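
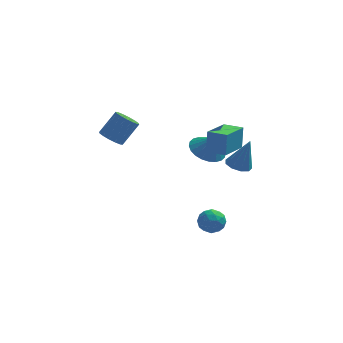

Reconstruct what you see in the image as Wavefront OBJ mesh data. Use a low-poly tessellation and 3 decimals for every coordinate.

v 2.075 -1.261 -3.267
v 2.49 -1.532 -3.907
v 1.49 -2.428 -3.153
v 1.905 -2.699 -3.793
v 2.29 -2.542 -3.098
v 2.651 -1.821 -3.168
v 1.329 -2.139 -3.892
v 1.69 -1.418 -3.962
v 2.029 -2.074 -4.293
v 2.623 -2.324 -3.803
v 1.357 -1.636 -3.257
v 1.951 -1.886 -2.767
v 2.334 -1.294 -3.597
v 1.646 -2.666 -3.463
v 1.872 -2.574 -3.054
v 2.116 -2.733 -3.431
v 2.428 -1.464 -3.163
v 2.672 -1.623 -3.539
v 2.555 -2.217 -3.063
v 1.308 -2.337 -3.521
v 1.552 -2.496 -3.897
v 1.864 -1.227 -3.629
v 2.108 -1.386 -4.006
v 1.425 -1.743 -3.997
v 2.307 -1.772 -4.2
v 1.963 -2.458 -4.133
v 1.624 -2.129 -4.191
v 1.837 -1.705 -4.233
v 2.656 -1.919 -3.912
v 2.312 -2.605 -3.845
v 2.538 -2.513 -3.436
v 2.75 -2.089 -3.478
v 2.385 -2.238 -4.139
v 1.668 -1.355 -3.215
v 1.324 -2.041 -3.148
v 1.23 -1.871 -3.582
v 1.442 -1.447 -3.624
v 2.017 -1.502 -2.927
v 1.673 -2.188 -2.86
v 2.143 -2.255 -2.827
v 2.356 -1.831 -2.869
v 1.595 -1.722 -2.921
v 3.474 1.49 -1.474
v 4.048 1.956 -1.691
v 4.086 1.59 0.354
v 3.623 2.24 -1.565
v 3.129 2.173 -1.396
v 2.796 1.787 -1.263
v 2.781 1.262 -1.23
v 3.09 0.843 -1.31
v 3.579 0.727 -1.467
v 4.019 0.968 -1.628
v 4.204 1.453 -1.716
v 1.631 -3.818 3.104
v 1.694 -3.484 4.369
v 2.495 -2.247 2.646
v 2.558 -1.913 3.911
v 2.602 -4.327 3.189
v 2.665 -3.993 4.454
v 3.466 -2.756 2.731
v 3.529 -2.422 3.996
v 1.778 0.554 0.376
v 2.653 1.096 0.123
v 2.282 0.286 1.544
v 2.42 1.393 0.292
v 2.089 1.563 0.473
v 1.711 1.578 0.64
v 1.343 1.438 0.766
v 1.041 1.163 0.833
v 0.852 0.796 0.831
v 0.803 0.391 0.759
v 0.903 0.011 0.629
v 1.136 -0.286 0.46
v 1.467 -0.455 0.279
v 1.845 -0.471 0.112
v 2.213 -0.33 -0.014
v 2.515 -0.055 -0.082
v 2.705 0.312 -0.079
v 2.753 0.717 -0.007
v -3.327 0.965 0.977
v -2.828 0.415 0.876
v -1.953 0.985 2.102
v -2.453 1.535 2.203
v -2.703 0.706 0.652
v -1.828 1.277 1.877
v -2.746 1.067 0.515
v -1.871 1.637 1.74
v -2.945 1.4 0.501
v -2.07 1.97 1.727
v -3.246 1.617 0.616
v -2.371 2.187 1.841
v -3.569 1.659 0.827
v -2.694 2.229 2.052
v -3.827 1.515 1.078
v -2.952 2.085 2.304
v -3.952 1.223 1.303
v -3.077 1.794 2.528
v -3.909 0.863 1.44
v -3.034 1.433 2.665
v -3.71 0.53 1.453
v -2.835 1.1 2.679
v -3.409 0.313 1.339
v -2.534 0.883 2.564
v -3.086 0.271 1.128
v -2.211 0.841 2.353
f 1 38 17
f 38 12 41
f 17 41 6
f 38 41 17
f 1 17 13
f 17 6 18
f 13 18 2
f 17 18 13
f 1 13 22
f 13 2 23
f 22 23 8
f 13 23 22
f 1 22 34
f 22 8 37
f 34 37 11
f 22 37 34
f 1 34 38
f 34 11 42
f 38 42 12
f 34 42 38
f 2 18 29
f 18 6 32
f 29 32 10
f 18 32 29
f 6 41 19
f 41 12 40
f 19 40 5
f 41 40 19
f 12 42 39
f 42 11 35
f 39 35 3
f 42 35 39
f 11 37 36
f 37 8 24
f 36 24 7
f 37 24 36
f 8 23 28
f 23 2 25
f 28 25 9
f 23 25 28
f 4 30 16
f 30 10 31
f 16 31 5
f 30 31 16
f 4 16 14
f 16 5 15
f 14 15 3
f 16 15 14
f 4 14 21
f 14 3 20
f 21 20 7
f 14 20 21
f 4 21 26
f 21 7 27
f 26 27 9
f 21 27 26
f 4 26 30
f 26 9 33
f 30 33 10
f 26 33 30
f 5 31 19
f 31 10 32
f 19 32 6
f 31 32 19
f 3 15 39
f 15 5 40
f 39 40 12
f 15 40 39
f 7 20 36
f 20 3 35
f 36 35 11
f 20 35 36
f 9 27 28
f 27 7 24
f 28 24 8
f 27 24 28
f 10 33 29
f 33 9 25
f 29 25 2
f 33 25 29
f 44 43 46
f 44 46 45
f 46 43 47
f 46 47 45
f 47 43 48
f 47 48 45
f 48 43 49
f 48 49 45
f 49 43 50
f 49 50 45
f 50 43 51
f 50 51 45
f 51 43 52
f 51 52 45
f 52 43 53
f 52 53 45
f 53 43 44
f 53 44 45
f 55 57 54
f 58 55 54
f 54 57 56
f 56 58 54
f 55 61 57
f 59 55 58
f 59 61 55
f 57 61 56
f 60 58 56
f 56 61 60
f 60 59 58
f 61 59 60
f 63 62 65
f 63 65 64
f 65 62 66
f 65 66 64
f 66 62 67
f 66 67 64
f 67 62 68
f 67 68 64
f 68 62 69
f 68 69 64
f 69 62 70
f 69 70 64
f 70 62 71
f 70 71 64
f 71 62 72
f 71 72 64
f 72 62 73
f 72 73 64
f 73 62 74
f 73 74 64
f 74 62 75
f 74 75 64
f 75 62 76
f 75 76 64
f 76 62 77
f 76 77 64
f 77 62 78
f 77 78 64
f 78 62 79
f 78 79 64
f 79 62 63
f 79 63 64
f 81 80 84
f 81 84 82
f 82 84 85
f 82 85 83
f 84 80 86
f 84 86 85
f 85 86 87
f 85 87 83
f 86 80 88
f 86 88 87
f 87 88 89
f 87 89 83
f 88 80 90
f 88 90 89
f 89 90 91
f 89 91 83
f 90 80 92
f 90 92 91
f 91 92 93
f 91 93 83
f 92 80 94
f 92 94 93
f 93 94 95
f 93 95 83
f 94 80 96
f 94 96 95
f 95 96 97
f 95 97 83
f 96 80 98
f 96 98 97
f 97 98 99
f 97 99 83
f 98 80 100
f 98 100 99
f 99 100 101
f 99 101 83
f 100 80 102
f 100 102 101
f 101 102 103
f 101 103 83
f 102 80 104
f 102 104 103
f 103 104 105
f 103 105 83
f 104 80 81
f 104 81 105
f 105 81 82
f 105 82 83



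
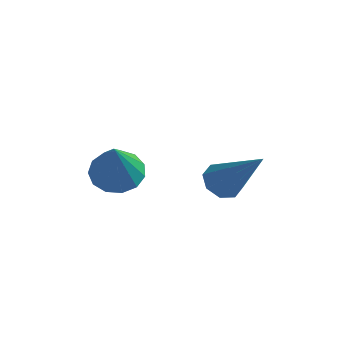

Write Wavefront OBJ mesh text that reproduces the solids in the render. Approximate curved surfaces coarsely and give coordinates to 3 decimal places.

v 0.984 -2.835 -1.436
v 1.658 -2.817 -1.765
v 1.776 -3.785 0.136
v 1.628 -2.463 -1.535
v 1.394 -2.227 -1.275
v 1.029 -2.184 -1.065
v 0.651 -2.348 -0.973
v 0.378 -2.666 -1.028
v 0.297 -3.037 -1.212
v 0.435 -3.345 -1.468
v 0.747 -3.49 -1.713
v 1.134 -3.427 -1.87
v 1.474 -3.176 -1.889
v 3.173 -1.183 -1.678
v 3.607 -1.205 -2.107
v 4.587 -1.317 -0.242
v 3.511 -0.769 -1.972
v 3.218 -0.575 -1.665
v 2.898 -0.737 -1.366
v 2.74 -1.16 -1.25
v 2.835 -1.597 -1.385
v 3.129 -1.791 -1.691
v 3.448 -1.629 -1.991
f 2 1 4
f 2 4 3
f 4 1 5
f 4 5 3
f 5 1 6
f 5 6 3
f 6 1 7
f 6 7 3
f 7 1 8
f 7 8 3
f 8 1 9
f 8 9 3
f 9 1 10
f 9 10 3
f 10 1 11
f 10 11 3
f 11 1 12
f 11 12 3
f 12 1 13
f 12 13 3
f 13 1 2
f 13 2 3
f 15 14 17
f 15 17 16
f 17 14 18
f 17 18 16
f 18 14 19
f 18 19 16
f 19 14 20
f 19 20 16
f 20 14 21
f 20 21 16
f 21 14 22
f 21 22 16
f 22 14 23
f 22 23 16
f 23 14 15
f 23 15 16



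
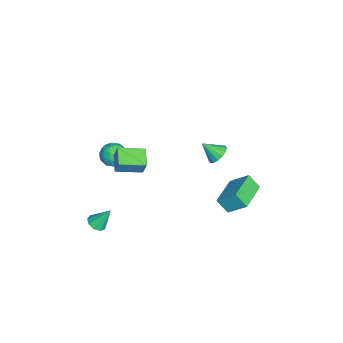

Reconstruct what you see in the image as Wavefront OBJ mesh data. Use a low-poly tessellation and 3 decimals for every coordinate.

v 3.008 -4.165 -2.958
v 3.42 -4.559 -2.667
v 2.932 -3.335 -1.722
v 3.638 -4.238 -2.87
v 3.561 -3.882 -3.113
v 3.225 -3.659 -3.284
v 2.788 -3.673 -3.302
v 2.454 -3.917 -3.159
v 2.379 -4.277 -2.921
v 2.599 -4.585 -2.701
v 3.01 -4.696 -2.6
v -2.782 2.432 -1.637
v -2.26 2.025 -2.009
v -2.898 1.468 -0.743
v -2.056 2.24 -1.75
v -2.046 2.506 -1.461
v -2.234 2.753 -1.219
v -2.568 2.914 -1.089
v -2.96 2.946 -1.105
v -3.304 2.84 -1.264
v -3.508 2.625 -1.523
v -3.518 2.359 -1.812
v -3.33 2.112 -2.054
v -2.995 1.951 -2.185
v -2.604 1.919 -2.168
v 0.935 -2.825 1.283
v 1.764 -2.89 1.509
v 0.596 -3.77 2.251
v 1.425 -3.835 2.477
v 0.989 -3.112 2.647
v 1.198 -2.528 2.048
v 1.162 -4.132 1.712
v 1.371 -3.548 1.113
v 1.905 -3.698 1.774
v 1.797 -3.068 2.352
v 0.563 -3.592 1.408
v 0.455 -2.962 1.986
v 1.379 -2.774 1.311
v 0.981 -3.886 2.449
v 0.724 -3.46 2.549
v 1.212 -3.499 2.682
v 1.046 -2.561 1.628
v 1.534 -2.6 1.761
v 1.078 -2.73 2.43
v 0.826 -4.06 1.999
v 1.314 -4.099 2.132
v 1.148 -3.161 1.078
v 1.636 -3.2 1.211
v 1.282 -3.93 1.33
v 1.949 -3.288 1.599
v 1.75 -3.844 2.169
v 1.596 -4.018 1.719
v 1.719 -3.675 1.367
v 1.886 -2.917 1.939
v 1.687 -3.473 2.508
v 1.43 -3.048 2.608
v 1.553 -2.704 2.256
v 1.969 -3.392 2.095
v 0.673 -3.187 1.252
v 0.474 -3.743 1.821
v 0.807 -3.956 1.504
v 0.93 -3.612 1.152
v 0.61 -2.816 1.591
v 0.411 -3.372 2.161
v 0.641 -2.985 2.393
v 0.764 -2.642 2.041
v 0.391 -3.268 1.665
v -1.451 3.933 -4.002
v -1.727 3.243 -3.164
v -1.145 5.055 -2.977
v -1.421 4.365 -2.139
v 0.561 3.275 -3.881
v 0.285 2.585 -3.043
v 0.867 4.397 -2.856
v 0.591 3.707 -2.018
v 2.011 -3.184 2.712
v 2.296 -2.921 3.698
v 1.659 -1.644 2.402
v 1.945 -1.38 3.388
v 3.155 -3 2.332
v 3.441 -2.736 3.318
v 2.804 -1.459 2.022
v 3.089 -1.196 3.008
f 2 1 4
f 2 4 3
f 4 1 5
f 4 5 3
f 5 1 6
f 5 6 3
f 6 1 7
f 6 7 3
f 7 1 8
f 7 8 3
f 8 1 9
f 8 9 3
f 9 1 10
f 9 10 3
f 10 1 11
f 10 11 3
f 11 1 2
f 11 2 3
f 13 12 15
f 13 15 14
f 15 12 16
f 15 16 14
f 16 12 17
f 16 17 14
f 17 12 18
f 17 18 14
f 18 12 19
f 18 19 14
f 19 12 20
f 19 20 14
f 20 12 21
f 20 21 14
f 21 12 22
f 21 22 14
f 22 12 23
f 22 23 14
f 23 12 24
f 23 24 14
f 24 12 25
f 24 25 14
f 25 12 13
f 25 13 14
f 26 63 42
f 63 37 66
f 42 66 31
f 63 66 42
f 26 42 38
f 42 31 43
f 38 43 27
f 42 43 38
f 26 38 47
f 38 27 48
f 47 48 33
f 38 48 47
f 26 47 59
f 47 33 62
f 59 62 36
f 47 62 59
f 26 59 63
f 59 36 67
f 63 67 37
f 59 67 63
f 27 43 54
f 43 31 57
f 54 57 35
f 43 57 54
f 31 66 44
f 66 37 65
f 44 65 30
f 66 65 44
f 37 67 64
f 67 36 60
f 64 60 28
f 67 60 64
f 36 62 61
f 62 33 49
f 61 49 32
f 62 49 61
f 33 48 53
f 48 27 50
f 53 50 34
f 48 50 53
f 29 55 41
f 55 35 56
f 41 56 30
f 55 56 41
f 29 41 39
f 41 30 40
f 39 40 28
f 41 40 39
f 29 39 46
f 39 28 45
f 46 45 32
f 39 45 46
f 29 46 51
f 46 32 52
f 51 52 34
f 46 52 51
f 29 51 55
f 51 34 58
f 55 58 35
f 51 58 55
f 30 56 44
f 56 35 57
f 44 57 31
f 56 57 44
f 28 40 64
f 40 30 65
f 64 65 37
f 40 65 64
f 32 45 61
f 45 28 60
f 61 60 36
f 45 60 61
f 34 52 53
f 52 32 49
f 53 49 33
f 52 49 53
f 35 58 54
f 58 34 50
f 54 50 27
f 58 50 54
f 69 71 68
f 72 69 68
f 68 71 70
f 70 72 68
f 69 75 71
f 73 69 72
f 73 75 69
f 71 75 70
f 74 72 70
f 70 75 74
f 74 73 72
f 75 73 74
f 77 79 76
f 80 77 76
f 76 79 78
f 78 80 76
f 77 83 79
f 81 77 80
f 81 83 77
f 79 83 78
f 82 80 78
f 78 83 82
f 82 81 80
f 83 81 82



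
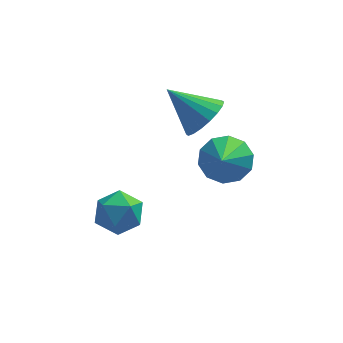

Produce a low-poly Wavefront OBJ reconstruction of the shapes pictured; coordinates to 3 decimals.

v -1.793 -1.213 0.942
v -1.238 -0.7 1.562
v -1.542 -2.52 1.798
v -0.987 -2.007 2.418
v -1.951 -1.851 2.381
v -2.107 -1.043 1.852
v -0.673 -2.177 1.508
v -0.829 -1.369 0.979
v -0.546 -1.296 1.912
v -1.336 -1.094 2.452
v -1.444 -2.126 0.908
v -2.234 -1.924 1.448
v 2.641 2.182 0.871
v 3.666 2.197 1.096
v 2.359 0.678 2.249
v 3.368 2.615 1.492
v 2.792 2.869 1.651
v 2.158 2.86 1.512
v 1.709 2.592 1.128
v 1.615 2.168 0.646
v 1.913 1.749 0.25
v 2.489 1.496 0.091
v 3.123 1.505 0.23
v 3.573 1.772 0.614
v 1.884 2.518 3.07
v 2.588 2.801 3.737
v 0.516 3.142 4.25
v 2.536 3.169 3.484
v 2.356 3.408 3.148
v 2.082 3.47 2.797
v 1.769 3.345 2.501
v 1.478 3.055 2.317
v 1.268 2.659 2.282
v 1.18 2.236 2.404
v 1.231 1.868 2.657
v 1.411 1.629 2.993
v 1.685 1.566 3.343
v 1.998 1.692 3.64
v 2.289 1.982 3.824
v 2.499 2.378 3.859
f 1 12 6
f 1 6 2
f 1 2 8
f 1 8 11
f 1 11 12
f 2 6 10
f 6 12 5
f 12 11 3
f 11 8 7
f 8 2 9
f 4 10 5
f 4 5 3
f 4 3 7
f 4 7 9
f 4 9 10
f 5 10 6
f 3 5 12
f 7 3 11
f 9 7 8
f 10 9 2
f 14 13 16
f 14 16 15
f 16 13 17
f 16 17 15
f 17 13 18
f 17 18 15
f 18 13 19
f 18 19 15
f 19 13 20
f 19 20 15
f 20 13 21
f 20 21 15
f 21 13 22
f 21 22 15
f 22 13 23
f 22 23 15
f 23 13 24
f 23 24 15
f 24 13 14
f 24 14 15
f 26 25 28
f 26 28 27
f 28 25 29
f 28 29 27
f 29 25 30
f 29 30 27
f 30 25 31
f 30 31 27
f 31 25 32
f 31 32 27
f 32 25 33
f 32 33 27
f 33 25 34
f 33 34 27
f 34 25 35
f 34 35 27
f 35 25 36
f 35 36 27
f 36 25 37
f 36 37 27
f 37 25 38
f 37 38 27
f 38 25 39
f 38 39 27
f 39 25 40
f 39 40 27
f 40 25 26
f 40 26 27



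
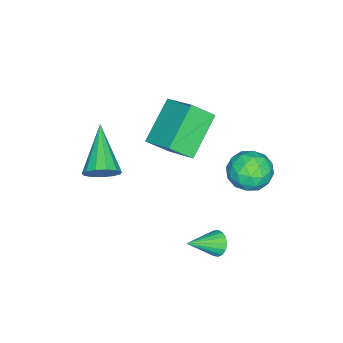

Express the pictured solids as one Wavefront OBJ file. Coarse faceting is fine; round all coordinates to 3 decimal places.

v -2.041 3.457 -1.589
v -1.538 3.513 -2.401
v -1.542 2.007 -1.379
v -1.039 2.063 -2.191
v -0.777 2.578 -1.429
v -1.085 3.475 -1.559
v -1.995 2.045 -2.221
v -2.303 2.942 -2.351
v -1.509 2.64 -2.792
v -0.756 2.97 -2.302
v -2.324 2.55 -1.478
v -1.571 2.88 -0.988
v -1.833 3.613 -2.013
v -1.247 1.907 -1.767
v -1.093 2.211 -1.319
v -0.797 2.243 -1.796
v -1.567 3.59 -1.518
v -1.271 3.623 -1.996
v -0.824 3.074 -1.424
v -1.809 1.897 -1.784
v -1.513 1.93 -2.262
v -2.283 3.277 -1.984
v -1.987 3.309 -2.461
v -2.256 2.446 -2.356
v -1.521 3.132 -2.72
v -1.227 2.28 -2.597
v -1.789 2.269 -2.615
v -1.971 2.796 -2.691
v -1.078 3.326 -2.432
v -0.785 2.473 -2.309
v -0.631 2.777 -1.861
v -0.812 3.304 -1.937
v -1.061 2.813 -2.662
v -2.295 3.047 -1.471
v -2.002 2.194 -1.348
v -2.268 2.216 -1.843
v -2.449 2.743 -1.919
v -1.853 3.24 -1.183
v -1.559 2.388 -1.06
v -1.109 2.724 -1.089
v -1.291 3.251 -1.165
v -2.019 2.707 -1.118
v 1.903 -1.703 -0.723
v 2.136 -1.371 -0.104
v 0.237 -2.597 0.383
v 1.872 -1.106 -0.287
v 1.618 -1.03 -0.609
v 1.454 -1.168 -0.967
v 1.433 -1.476 -1.247
v 1.561 -1.856 -1.361
v 1.798 -2.188 -1.272
v 2.068 -2.365 -1.009
v 2.286 -2.333 -0.655
v 2.382 -2.101 -0.322
v 2.326 -1.742 -0.117
v 2.159 3.06 -2.641
v 2.553 3.281 -2.973
v 3.161 2.3 -1.959
v 2.541 3.45 -2.766
v 2.441 3.531 -2.53
v 2.277 3.503 -2.32
v 2.086 3.374 -2.184
v 1.912 3.173 -2.152
v 1.794 2.946 -2.232
v 1.76 2.745 -2.406
v 1.818 2.616 -2.634
v 1.954 2.589 -2.863
v 2.136 2.67 -3.042
v 2.325 2.84 -3.129
v 2.475 3.06 -3.104
v -2.738 -0.233 -0.383
v -2.048 1.086 0.417
v -1.065 -0.374 -1.594
v -0.375 0.945 -0.793
v -2.225 -0.985 0.413
v -1.535 0.334 1.214
v -0.552 -1.126 -0.797
v 0.138 0.193 0.003
f 1 38 17
f 38 12 41
f 17 41 6
f 38 41 17
f 1 17 13
f 17 6 18
f 13 18 2
f 17 18 13
f 1 13 22
f 13 2 23
f 22 23 8
f 13 23 22
f 1 22 34
f 22 8 37
f 34 37 11
f 22 37 34
f 1 34 38
f 34 11 42
f 38 42 12
f 34 42 38
f 2 18 29
f 18 6 32
f 29 32 10
f 18 32 29
f 6 41 19
f 41 12 40
f 19 40 5
f 41 40 19
f 12 42 39
f 42 11 35
f 39 35 3
f 42 35 39
f 11 37 36
f 37 8 24
f 36 24 7
f 37 24 36
f 8 23 28
f 23 2 25
f 28 25 9
f 23 25 28
f 4 30 16
f 30 10 31
f 16 31 5
f 30 31 16
f 4 16 14
f 16 5 15
f 14 15 3
f 16 15 14
f 4 14 21
f 14 3 20
f 21 20 7
f 14 20 21
f 4 21 26
f 21 7 27
f 26 27 9
f 21 27 26
f 4 26 30
f 26 9 33
f 30 33 10
f 26 33 30
f 5 31 19
f 31 10 32
f 19 32 6
f 31 32 19
f 3 15 39
f 15 5 40
f 39 40 12
f 15 40 39
f 7 20 36
f 20 3 35
f 36 35 11
f 20 35 36
f 9 27 28
f 27 7 24
f 28 24 8
f 27 24 28
f 10 33 29
f 33 9 25
f 29 25 2
f 33 25 29
f 44 43 46
f 44 46 45
f 46 43 47
f 46 47 45
f 47 43 48
f 47 48 45
f 48 43 49
f 48 49 45
f 49 43 50
f 49 50 45
f 50 43 51
f 50 51 45
f 51 43 52
f 51 52 45
f 52 43 53
f 52 53 45
f 53 43 54
f 53 54 45
f 54 43 55
f 54 55 45
f 55 43 44
f 55 44 45
f 57 56 59
f 57 59 58
f 59 56 60
f 59 60 58
f 60 56 61
f 60 61 58
f 61 56 62
f 61 62 58
f 62 56 63
f 62 63 58
f 63 56 64
f 63 64 58
f 64 56 65
f 64 65 58
f 65 56 66
f 65 66 58
f 66 56 67
f 66 67 58
f 67 56 68
f 67 68 58
f 68 56 69
f 68 69 58
f 69 56 70
f 69 70 58
f 70 56 57
f 70 57 58
f 72 74 71
f 75 72 71
f 71 74 73
f 73 75 71
f 72 78 74
f 76 72 75
f 76 78 72
f 74 78 73
f 77 75 73
f 73 78 77
f 77 76 75
f 78 76 77



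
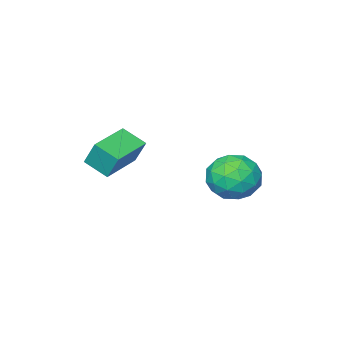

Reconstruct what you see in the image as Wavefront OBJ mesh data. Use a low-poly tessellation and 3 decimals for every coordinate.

v -0.856 4.195 0.577
v -0.179 3.366 0.923
v -2.301 3.114 0.817
v -1.624 2.285 1.163
v -1.764 3.2 1.802
v -0.871 3.868 1.654
v -1.609 2.612 0.086
v -0.716 3.28 -0.062
v -0.644 2.387 0.619
v -0.74 2.751 1.68
v -1.74 3.729 0.06
v -1.836 4.093 1.121
v -0.39 3.875 0.729
v -2.09 2.605 1.011
v -2.172 3.143 1.387
v -1.774 2.655 1.59
v -0.797 4.17 1.159
v -0.399 3.683 1.362
v -1.331 3.586 1.879
v -2.081 2.797 0.378
v -1.683 2.31 0.581
v -0.706 3.825 0.15
v -0.308 3.337 0.353
v -1.149 2.894 -0.139
v -0.266 2.813 0.754
v -1.116 2.178 0.895
v -1.107 2.37 0.262
v -0.582 2.762 0.175
v -0.322 3.026 1.377
v -1.172 2.391 1.518
v -1.254 2.929 1.894
v -0.729 3.322 1.807
v -0.596 2.451 1.198
v -1.308 4.089 0.222
v -2.158 3.454 0.363
v -1.751 3.158 -0.067
v -1.226 3.551 -0.154
v -1.364 4.302 0.845
v -2.214 3.667 0.986
v -1.898 3.718 1.565
v -1.373 4.11 1.478
v -1.884 4.029 0.542
v 2.106 0.339 2.438
v 2.016 0.873 3.486
v 1.777 1.272 1.935
v 1.687 1.806 2.983
v 3.753 0.854 2.317
v 3.663 1.388 3.365
v 3.424 1.787 1.814
v 3.334 2.321 2.862
f 1 38 17
f 38 12 41
f 17 41 6
f 38 41 17
f 1 17 13
f 17 6 18
f 13 18 2
f 17 18 13
f 1 13 22
f 13 2 23
f 22 23 8
f 13 23 22
f 1 22 34
f 22 8 37
f 34 37 11
f 22 37 34
f 1 34 38
f 34 11 42
f 38 42 12
f 34 42 38
f 2 18 29
f 18 6 32
f 29 32 10
f 18 32 29
f 6 41 19
f 41 12 40
f 19 40 5
f 41 40 19
f 12 42 39
f 42 11 35
f 39 35 3
f 42 35 39
f 11 37 36
f 37 8 24
f 36 24 7
f 37 24 36
f 8 23 28
f 23 2 25
f 28 25 9
f 23 25 28
f 4 30 16
f 30 10 31
f 16 31 5
f 30 31 16
f 4 16 14
f 16 5 15
f 14 15 3
f 16 15 14
f 4 14 21
f 14 3 20
f 21 20 7
f 14 20 21
f 4 21 26
f 21 7 27
f 26 27 9
f 21 27 26
f 4 26 30
f 26 9 33
f 30 33 10
f 26 33 30
f 5 31 19
f 31 10 32
f 19 32 6
f 31 32 19
f 3 15 39
f 15 5 40
f 39 40 12
f 15 40 39
f 7 20 36
f 20 3 35
f 36 35 11
f 20 35 36
f 9 27 28
f 27 7 24
f 28 24 8
f 27 24 28
f 10 33 29
f 33 9 25
f 29 25 2
f 33 25 29
f 44 46 43
f 47 44 43
f 43 46 45
f 45 47 43
f 44 50 46
f 48 44 47
f 48 50 44
f 46 50 45
f 49 47 45
f 45 50 49
f 49 48 47
f 50 48 49



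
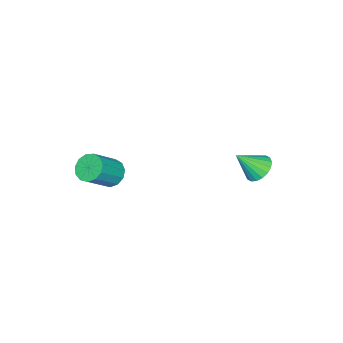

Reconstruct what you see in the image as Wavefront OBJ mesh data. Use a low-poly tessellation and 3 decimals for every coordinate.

v 2.617 -1.731 0.822
v 3.209 -1.882 0.135
v 4.675 -2.301 1.49
v 4.083 -2.149 2.178
v 3.246 -1.378 0.251
v 4.712 -1.797 1.606
v 3.083 -0.986 0.548
v 4.549 -1.405 1.904
v 2.772 -0.831 0.933
v 4.238 -1.249 2.288
v 2.412 -0.961 1.282
v 3.878 -1.379 2.638
v 2.117 -1.336 1.486
v 3.583 -1.754 2.841
v 1.981 -1.836 1.478
v 3.447 -2.254 2.834
v 2.046 -2.302 1.263
v 3.513 -2.721 2.618
v 2.294 -2.588 0.908
v 3.76 -3.006 2.263
v 2.643 -2.601 0.525
v 4.109 -3.02 1.88
v 2.985 -2.338 0.237
v 4.451 -2.756 1.592
v -3.545 3.939 -0.705
v -2.732 3.949 -1.234
v -2.655 2.981 0.645
v -2.699 4.31 -1
v -2.833 4.597 -0.708
v -3.109 4.755 -0.415
v -3.47 4.75 -0.179
v -3.847 4.585 -0.048
v -4.164 4.292 -0.047
v -4.358 3.929 -0.176
v -4.392 3.568 -0.41
v -4.257 3.28 -0.703
v -3.982 3.123 -0.996
v -3.62 3.127 -1.231
v -3.244 3.292 -1.363
v -2.927 3.585 -1.364
f 2 1 5
f 2 5 3
f 3 5 6
f 3 6 4
f 5 1 7
f 5 7 6
f 6 7 8
f 6 8 4
f 7 1 9
f 7 9 8
f 8 9 10
f 8 10 4
f 9 1 11
f 9 11 10
f 10 11 12
f 10 12 4
f 11 1 13
f 11 13 12
f 12 13 14
f 12 14 4
f 13 1 15
f 13 15 14
f 14 15 16
f 14 16 4
f 15 1 17
f 15 17 16
f 16 17 18
f 16 18 4
f 17 1 19
f 17 19 18
f 18 19 20
f 18 20 4
f 19 1 21
f 19 21 20
f 20 21 22
f 20 22 4
f 21 1 23
f 21 23 22
f 22 23 24
f 22 24 4
f 23 1 2
f 23 2 24
f 24 2 3
f 24 3 4
f 26 25 28
f 26 28 27
f 28 25 29
f 28 29 27
f 29 25 30
f 29 30 27
f 30 25 31
f 30 31 27
f 31 25 32
f 31 32 27
f 32 25 33
f 32 33 27
f 33 25 34
f 33 34 27
f 34 25 35
f 34 35 27
f 35 25 36
f 35 36 27
f 36 25 37
f 36 37 27
f 37 25 38
f 37 38 27
f 38 25 39
f 38 39 27
f 39 25 40
f 39 40 27
f 40 25 26
f 40 26 27



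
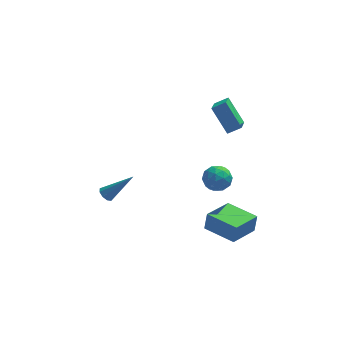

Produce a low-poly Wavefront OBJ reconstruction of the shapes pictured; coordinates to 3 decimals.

v 3.306 3.282 -1.816
v 3.023 1.74 -0.871
v 2.452 4.315 -0.386
v 2.169 2.773 0.559
v 4.131 3.387 -1.399
v 3.848 1.845 -0.454
v 3.277 4.42 0.031
v 2.994 2.878 0.976
v 1.373 -3.703 -4.289
v 1.528 -3.484 -3.202
v 2.654 -2.294 -4.755
v 2.809 -2.076 -3.668
v 2.891 -5.064 -4.232
v 3.046 -4.846 -3.145
v 4.172 -3.656 -4.698
v 4.327 -3.437 -3.611
v -4.022 -1.272 -3.27
v -3.723 -0.954 -3.57
v -2.478 -1.268 -1.73
v -3.938 -0.756 -3.355
v -4.192 -0.8 -3.1
v -4.366 -1.064 -2.925
v -4.38 -1.426 -2.91
v -4.226 -1.716 -3.064
v -3.976 -1.798 -3.314
v -3.748 -1.634 -3.543
v -3.648 -1.301 -3.644
v 2.521 -3.032 0.561
v 2.824 -3.51 -0.117
v 1.276 -3.73 0.497
v 1.579 -4.208 -0.181
v 1.916 -4.325 0.627
v 2.685 -3.893 0.667
v 1.415 -3.347 -0.287
v 2.184 -2.915 -0.247
v 2.14 -3.705 -0.641
v 2.45 -4.309 -0.076
v 1.65 -2.931 0.456
v 1.96 -3.535 1.021
v 2.782 -3.21 0.228
v 1.318 -4.03 0.152
v 1.516 -4.099 0.627
v 1.694 -4.38 0.229
v 2.7 -3.435 0.688
v 2.879 -3.716 0.29
v 2.345 -4.195 0.727
v 1.221 -3.524 0.09
v 1.4 -3.805 -0.308
v 2.406 -2.86 0.151
v 2.584 -3.141 -0.247
v 1.755 -3.045 -0.347
v 2.558 -3.605 -0.479
v 1.826 -4.016 -0.516
v 1.73 -3.509 -0.579
v 2.182 -3.256 -0.555
v 2.74 -3.96 -0.147
v 2.008 -4.371 -0.184
v 2.206 -4.439 0.291
v 2.659 -4.186 0.314
v 2.338 -4.075 -0.455
v 2.092 -2.869 0.564
v 1.36 -3.28 0.527
v 1.441 -3.054 0.066
v 1.894 -2.801 0.089
v 2.274 -3.224 0.896
v 1.542 -3.635 0.859
v 1.918 -3.984 0.935
v 2.37 -3.731 0.959
v 1.762 -3.165 0.835
f 2 4 1
f 5 2 1
f 1 4 3
f 3 5 1
f 2 8 4
f 6 2 5
f 6 8 2
f 4 8 3
f 7 5 3
f 3 8 7
f 7 6 5
f 8 6 7
f 10 12 9
f 13 10 9
f 9 12 11
f 11 13 9
f 10 16 12
f 14 10 13
f 14 16 10
f 12 16 11
f 15 13 11
f 11 16 15
f 15 14 13
f 16 14 15
f 18 17 20
f 18 20 19
f 20 17 21
f 20 21 19
f 21 17 22
f 21 22 19
f 22 17 23
f 22 23 19
f 23 17 24
f 23 24 19
f 24 17 25
f 24 25 19
f 25 17 26
f 25 26 19
f 26 17 27
f 26 27 19
f 27 17 18
f 27 18 19
f 28 65 44
f 65 39 68
f 44 68 33
f 65 68 44
f 28 44 40
f 44 33 45
f 40 45 29
f 44 45 40
f 28 40 49
f 40 29 50
f 49 50 35
f 40 50 49
f 28 49 61
f 49 35 64
f 61 64 38
f 49 64 61
f 28 61 65
f 61 38 69
f 65 69 39
f 61 69 65
f 29 45 56
f 45 33 59
f 56 59 37
f 45 59 56
f 33 68 46
f 68 39 67
f 46 67 32
f 68 67 46
f 39 69 66
f 69 38 62
f 66 62 30
f 69 62 66
f 38 64 63
f 64 35 51
f 63 51 34
f 64 51 63
f 35 50 55
f 50 29 52
f 55 52 36
f 50 52 55
f 31 57 43
f 57 37 58
f 43 58 32
f 57 58 43
f 31 43 41
f 43 32 42
f 41 42 30
f 43 42 41
f 31 41 48
f 41 30 47
f 48 47 34
f 41 47 48
f 31 48 53
f 48 34 54
f 53 54 36
f 48 54 53
f 31 53 57
f 53 36 60
f 57 60 37
f 53 60 57
f 32 58 46
f 58 37 59
f 46 59 33
f 58 59 46
f 30 42 66
f 42 32 67
f 66 67 39
f 42 67 66
f 34 47 63
f 47 30 62
f 63 62 38
f 47 62 63
f 36 54 55
f 54 34 51
f 55 51 35
f 54 51 55
f 37 60 56
f 60 36 52
f 56 52 29
f 60 52 56



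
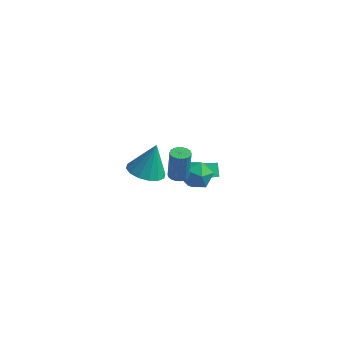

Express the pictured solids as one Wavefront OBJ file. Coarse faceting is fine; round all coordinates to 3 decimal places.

v 0.499 2.605 -3.604
v 0.197 3.052 -2.973
v -0.616 3.036 -4.443
v -0.918 3.483 -3.812
v 1.278 3.757 -4.048
v 0.976 4.204 -3.417
v 0.163 4.188 -4.887
v -0.139 4.635 -4.256
v 0.376 -2.564 1.17
v 0.918 -3.342 1.319
v 0.684 -2.036 2.81
v 1.233 -2.998 1.149
v 1.318 -2.536 0.985
v 1.151 -2.083 0.87
v 0.776 -1.758 0.836
v 0.295 -1.649 0.891
v -0.165 -1.785 1.021
v -0.48 -2.13 1.191
v -0.565 -2.592 1.355
v -0.398 -3.045 1.47
v -0.024 -3.37 1.505
v 0.458 -3.479 1.449
v 0.412 2.28 -2.854
v 0.991 2.622 -2.218
v 0.909 0.898 -2.562
v 1.488 1.24 -1.926
v 0.575 1.254 -1.776
v 0.268 2.108 -1.956
v 1.632 1.412 -2.824
v 1.325 2.266 -3.004
v 1.745 2.086 -2.2
v 1.092 1.988 -1.552
v 0.808 1.532 -3.228
v 0.155 1.434 -2.58
v 0.563 0.548 -1.603
v 1.042 0.773 -1.633
v 1.096 0.878 0.033
v 0.617 0.652 0.063
v 0.896 0.958 -1.64
v 0.95 1.063 0.026
v 0.684 1.062 -1.639
v 0.738 1.167 0.027
v 0.449 1.064 -1.632
v 0.502 1.169 0.034
v 0.235 0.964 -1.618
v 0.289 1.069 0.047
v 0.087 0.781 -1.602
v 0.141 0.886 0.064
v 0.033 0.552 -1.586
v 0.087 0.657 0.08
v 0.084 0.322 -1.573
v 0.138 0.427 0.093
v 0.23 0.137 -1.566
v 0.284 0.242 0.1
v 0.442 0.033 -1.567
v 0.496 0.138 0.099
v 0.678 0.031 -1.574
v 0.731 0.136 0.092
v 0.891 0.131 -1.587
v 0.945 0.236 0.078
v 1.039 0.314 -1.604
v 1.093 0.419 0.062
v 1.093 0.543 -1.62
v 1.147 0.648 0.046
f 2 4 1
f 5 2 1
f 1 4 3
f 3 5 1
f 2 8 4
f 6 2 5
f 6 8 2
f 4 8 3
f 7 5 3
f 3 8 7
f 7 6 5
f 8 6 7
f 10 9 12
f 10 12 11
f 12 9 13
f 12 13 11
f 13 9 14
f 13 14 11
f 14 9 15
f 14 15 11
f 15 9 16
f 15 16 11
f 16 9 17
f 16 17 11
f 17 9 18
f 17 18 11
f 18 9 19
f 18 19 11
f 19 9 20
f 19 20 11
f 20 9 21
f 20 21 11
f 21 9 22
f 21 22 11
f 22 9 10
f 22 10 11
f 23 34 28
f 23 28 24
f 23 24 30
f 23 30 33
f 23 33 34
f 24 28 32
f 28 34 27
f 34 33 25
f 33 30 29
f 30 24 31
f 26 32 27
f 26 27 25
f 26 25 29
f 26 29 31
f 26 31 32
f 27 32 28
f 25 27 34
f 29 25 33
f 31 29 30
f 32 31 24
f 36 35 39
f 36 39 37
f 37 39 40
f 37 40 38
f 39 35 41
f 39 41 40
f 40 41 42
f 40 42 38
f 41 35 43
f 41 43 42
f 42 43 44
f 42 44 38
f 43 35 45
f 43 45 44
f 44 45 46
f 44 46 38
f 45 35 47
f 45 47 46
f 46 47 48
f 46 48 38
f 47 35 49
f 47 49 48
f 48 49 50
f 48 50 38
f 49 35 51
f 49 51 50
f 50 51 52
f 50 52 38
f 51 35 53
f 51 53 52
f 52 53 54
f 52 54 38
f 53 35 55
f 53 55 54
f 54 55 56
f 54 56 38
f 55 35 57
f 55 57 56
f 56 57 58
f 56 58 38
f 57 35 59
f 57 59 58
f 58 59 60
f 58 60 38
f 59 35 61
f 59 61 60
f 60 61 62
f 60 62 38
f 61 35 63
f 61 63 62
f 62 63 64
f 62 64 38
f 63 35 36
f 63 36 64
f 64 36 37
f 64 37 38



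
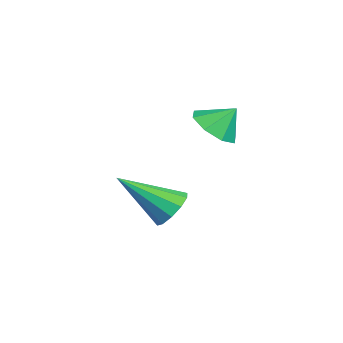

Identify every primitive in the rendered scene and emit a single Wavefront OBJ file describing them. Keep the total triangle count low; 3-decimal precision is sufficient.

v 3.425 1.323 -0.715
v 4.259 1.485 -0.945
v 3.515 1.977 0.075
v 3.823 1.904 -1.242
v 3.155 1.983 -1.231
v 2.644 1.675 -0.917
v 2.591 1.161 -0.486
v 3.026 0.742 -0.188
v 3.695 0.663 -0.2
v 4.206 0.971 -0.513
v 2.933 0.094 -4.381
v 3.562 0.331 -3.985
v 2.747 -1.594 -3.079
v 3.173 0.531 -3.781
v 2.693 0.564 -3.807
v 2.304 0.417 -4.052
v 2.156 0.148 -4.423
v 2.304 -0.143 -4.778
v 2.693 -0.343 -4.981
v 3.173 -0.376 -4.956
v 3.561 -0.23 -4.711
v 3.71 0.04 -4.34
f 2 1 4
f 2 4 3
f 4 1 5
f 4 5 3
f 5 1 6
f 5 6 3
f 6 1 7
f 6 7 3
f 7 1 8
f 7 8 3
f 8 1 9
f 8 9 3
f 9 1 10
f 9 10 3
f 10 1 2
f 10 2 3
f 12 11 14
f 12 14 13
f 14 11 15
f 14 15 13
f 15 11 16
f 15 16 13
f 16 11 17
f 16 17 13
f 17 11 18
f 17 18 13
f 18 11 19
f 18 19 13
f 19 11 20
f 19 20 13
f 20 11 21
f 20 21 13
f 21 11 22
f 21 22 13
f 22 11 12
f 22 12 13



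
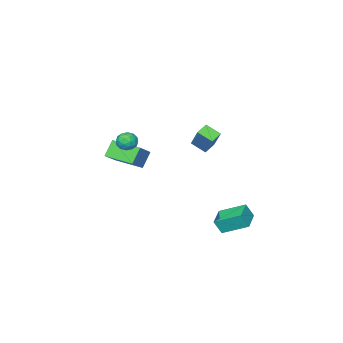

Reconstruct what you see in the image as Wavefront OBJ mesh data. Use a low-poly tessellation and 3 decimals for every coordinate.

v -2.856 4.456 -3.234
v -2.474 4.119 -2.259
v -1.64 5.316 -3.413
v -1.258 4.978 -2.438
v -1.942 2.982 -4.102
v -1.56 2.644 -3.127
v -0.726 3.841 -4.281
v -0.344 3.504 -3.306
v 0.524 -5.001 -0.813
v -0.266 -5.17 0.293
v -0.183 -3.099 -1.027
v -0.973 -3.269 0.08
v 1.893 -4.371 0.26
v 1.103 -4.541 1.367
v 1.186 -2.47 0.047
v 0.396 -2.639 1.153
v 1.978 -1.8 2.079
v 2.319 -2.364 2.452
v 0.961 -2.476 1.988
v 1.302 -3.04 2.361
v 1.125 -2.399 2.723
v 1.754 -1.981 2.779
v 1.526 -2.859 1.661
v 2.155 -2.441 1.717
v 2.04 -3.018 2.193
v 1.792 -2.734 2.85
v 1.488 -2.106 1.59
v 1.24 -1.822 2.247
v 2.238 -2.023 2.274
v 1.042 -2.817 2.166
v 0.938 -2.44 2.379
v 1.138 -2.772 2.598
v 1.906 -1.798 2.466
v 2.106 -2.129 2.685
v 1.404 -2.15 2.844
v 1.174 -2.711 1.755
v 1.374 -3.042 1.974
v 2.142 -2.068 1.842
v 2.342 -2.4 2.061
v 1.876 -2.69 1.596
v 2.274 -2.739 2.341
v 1.676 -3.136 2.287
v 1.808 -3.03 1.876
v 2.178 -2.784 1.909
v 2.128 -2.572 2.727
v 1.53 -2.969 2.673
v 1.427 -2.592 2.886
v 1.796 -2.347 2.919
v 1.964 -2.956 2.575
v 1.75 -1.871 1.767
v 1.152 -2.268 1.713
v 1.484 -2.493 1.521
v 1.853 -2.248 1.554
v 1.604 -1.704 2.153
v 1.006 -2.101 2.099
v 1.102 -2.056 2.531
v 1.472 -1.81 2.564
v 1.316 -1.884 1.865
v -1.059 1.361 3.233
v -0.519 2.559 4.794
v -1.438 2.274 2.664
v -0.898 3.471 4.225
v -0.262 1.469 2.875
v 0.278 2.666 4.436
v -0.641 2.381 2.306
v -0.101 3.579 3.867
f 2 4 1
f 5 2 1
f 1 4 3
f 3 5 1
f 2 8 4
f 6 2 5
f 6 8 2
f 4 8 3
f 7 5 3
f 3 8 7
f 7 6 5
f 8 6 7
f 10 12 9
f 13 10 9
f 9 12 11
f 11 13 9
f 10 16 12
f 14 10 13
f 14 16 10
f 12 16 11
f 15 13 11
f 11 16 15
f 15 14 13
f 16 14 15
f 17 54 33
f 54 28 57
f 33 57 22
f 54 57 33
f 17 33 29
f 33 22 34
f 29 34 18
f 33 34 29
f 17 29 38
f 29 18 39
f 38 39 24
f 29 39 38
f 17 38 50
f 38 24 53
f 50 53 27
f 38 53 50
f 17 50 54
f 50 27 58
f 54 58 28
f 50 58 54
f 18 34 45
f 34 22 48
f 45 48 26
f 34 48 45
f 22 57 35
f 57 28 56
f 35 56 21
f 57 56 35
f 28 58 55
f 58 27 51
f 55 51 19
f 58 51 55
f 27 53 52
f 53 24 40
f 52 40 23
f 53 40 52
f 24 39 44
f 39 18 41
f 44 41 25
f 39 41 44
f 20 46 32
f 46 26 47
f 32 47 21
f 46 47 32
f 20 32 30
f 32 21 31
f 30 31 19
f 32 31 30
f 20 30 37
f 30 19 36
f 37 36 23
f 30 36 37
f 20 37 42
f 37 23 43
f 42 43 25
f 37 43 42
f 20 42 46
f 42 25 49
f 46 49 26
f 42 49 46
f 21 47 35
f 47 26 48
f 35 48 22
f 47 48 35
f 19 31 55
f 31 21 56
f 55 56 28
f 31 56 55
f 23 36 52
f 36 19 51
f 52 51 27
f 36 51 52
f 25 43 44
f 43 23 40
f 44 40 24
f 43 40 44
f 26 49 45
f 49 25 41
f 45 41 18
f 49 41 45
f 60 62 59
f 63 60 59
f 59 62 61
f 61 63 59
f 60 66 62
f 64 60 63
f 64 66 60
f 62 66 61
f 65 63 61
f 61 66 65
f 65 64 63
f 66 64 65



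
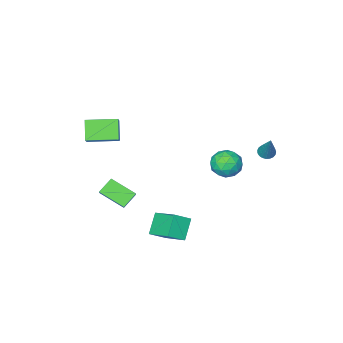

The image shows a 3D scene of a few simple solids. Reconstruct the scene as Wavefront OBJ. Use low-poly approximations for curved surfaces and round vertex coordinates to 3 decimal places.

v 2.373 0.712 -1.512
v 2.264 2.398 -0.643
v 1.421 0.965 -2.124
v 1.311 2.652 -1.256
v 3.209 1.308 -2.564
v 3.099 2.995 -1.696
v 2.256 1.562 -3.177
v 2.147 3.248 -2.308
v 1.963 -3.433 3.649
v 2.405 -2.86 4.28
v 2.458 -2.647 2.588
v 2.9 -2.074 3.219
v 3.48 -4.506 3.561
v 3.922 -3.933 4.192
v 3.975 -3.72 2.5
v 4.417 -3.147 3.131
v -2.828 1.668 0.424
v -1.956 1.383 0.029
v -2.724 0.477 1.511
v -1.852 0.192 1.116
v -1.917 1.057 1.611
v -1.981 1.793 0.939
v -2.699 0.067 0.601
v -2.763 0.803 -0.071
v -1.876 0.393 0.138
v -1.393 1.005 0.762
v -3.287 0.855 0.778
v -2.804 1.467 1.402
v -2.401 1.63 0.131
v -2.279 0.23 1.409
v -2.317 0.738 1.7
v -1.805 0.571 1.468
v -2.416 1.871 0.666
v -1.903 1.704 0.434
v -1.88 1.512 1.364
v -2.777 0.156 1.106
v -2.264 -0.011 0.874
v -2.875 1.289 0.072
v -2.363 1.122 -0.16
v -2.8 0.348 0.176
v -1.842 0.881 -0.037
v -1.781 0.181 0.602
v -2.278 0.107 0.299
v -2.316 0.54 -0.096
v -1.558 1.241 0.33
v -1.497 0.54 0.969
v -1.535 1.049 1.26
v -1.572 1.482 0.865
v -1.511 0.659 0.394
v -3.183 1.32 0.571
v -3.122 0.619 1.21
v -3.108 0.378 0.675
v -3.145 0.811 0.28
v -2.899 1.679 0.938
v -2.838 0.979 1.577
v -2.364 1.32 1.636
v -2.402 1.753 1.241
v -3.169 1.201 1.146
v -4.183 2.211 1.786
v -3.799 1.857 1.873
v -3.677 3.189 3.514
v -3.694 2.011 1.755
v -3.673 2.199 1.643
v -3.741 2.389 1.555
v -3.885 2.549 1.507
v -4.081 2.65 1.507
v -4.294 2.675 1.555
v -4.489 2.62 1.644
v -4.63 2.494 1.756
v -4.694 2.319 1.874
v -4.67 2.126 1.976
v -4.562 1.947 2.046
v -4.388 1.814 2.07
v -4.179 1.749 2.046
v -3.97 1.764 1.976
v 3.643 -0.514 -1.298
v 4.404 -1.831 -0.517
v 2.756 -0.636 -0.642
v 3.517 -1.954 0.14
v 3.983 0.014 -0.74
v 4.744 -1.304 0.042
v 3.096 -0.109 -0.083
v 3.857 -1.426 0.698
f 2 4 1
f 5 2 1
f 1 4 3
f 3 5 1
f 2 8 4
f 6 2 5
f 6 8 2
f 4 8 3
f 7 5 3
f 3 8 7
f 7 6 5
f 8 6 7
f 10 12 9
f 13 10 9
f 9 12 11
f 11 13 9
f 10 16 12
f 14 10 13
f 14 16 10
f 12 16 11
f 15 13 11
f 11 16 15
f 15 14 13
f 16 14 15
f 17 54 33
f 54 28 57
f 33 57 22
f 54 57 33
f 17 33 29
f 33 22 34
f 29 34 18
f 33 34 29
f 17 29 38
f 29 18 39
f 38 39 24
f 29 39 38
f 17 38 50
f 38 24 53
f 50 53 27
f 38 53 50
f 17 50 54
f 50 27 58
f 54 58 28
f 50 58 54
f 18 34 45
f 34 22 48
f 45 48 26
f 34 48 45
f 22 57 35
f 57 28 56
f 35 56 21
f 57 56 35
f 28 58 55
f 58 27 51
f 55 51 19
f 58 51 55
f 27 53 52
f 53 24 40
f 52 40 23
f 53 40 52
f 24 39 44
f 39 18 41
f 44 41 25
f 39 41 44
f 20 46 32
f 46 26 47
f 32 47 21
f 46 47 32
f 20 32 30
f 32 21 31
f 30 31 19
f 32 31 30
f 20 30 37
f 30 19 36
f 37 36 23
f 30 36 37
f 20 37 42
f 37 23 43
f 42 43 25
f 37 43 42
f 20 42 46
f 42 25 49
f 46 49 26
f 42 49 46
f 21 47 35
f 47 26 48
f 35 48 22
f 47 48 35
f 19 31 55
f 31 21 56
f 55 56 28
f 31 56 55
f 23 36 52
f 36 19 51
f 52 51 27
f 36 51 52
f 25 43 44
f 43 23 40
f 44 40 24
f 43 40 44
f 26 49 45
f 49 25 41
f 45 41 18
f 49 41 45
f 60 59 62
f 60 62 61
f 62 59 63
f 62 63 61
f 63 59 64
f 63 64 61
f 64 59 65
f 64 65 61
f 65 59 66
f 65 66 61
f 66 59 67
f 66 67 61
f 67 59 68
f 67 68 61
f 68 59 69
f 68 69 61
f 69 59 70
f 69 70 61
f 70 59 71
f 70 71 61
f 71 59 72
f 71 72 61
f 72 59 73
f 72 73 61
f 73 59 74
f 73 74 61
f 74 59 75
f 74 75 61
f 75 59 60
f 75 60 61
f 77 79 76
f 80 77 76
f 76 79 78
f 78 80 76
f 77 83 79
f 81 77 80
f 81 83 77
f 79 83 78
f 82 80 78
f 78 83 82
f 82 81 80
f 83 81 82



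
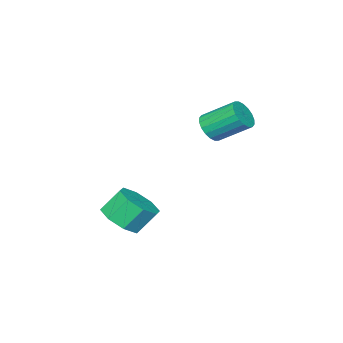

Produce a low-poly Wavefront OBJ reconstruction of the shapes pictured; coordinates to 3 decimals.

v 2.323 1.263 -3.435
v 2.961 2.071 -3.408
v 2.315 2.546 -2.397
v 1.677 1.737 -2.425
v 2.333 2.197 -3.868
v 1.687 2.672 -2.857
v 1.7 1.776 -4.075
v 1.054 2.251 -3.064
v 1.431 1.054 -3.907
v 0.786 1.529 -2.896
v 1.685 0.454 -3.463
v 1.039 0.929 -2.452
v 2.313 0.328 -3.003
v 1.667 0.803 -1.992
v 2.946 0.749 -2.796
v 2.3 1.224 -1.785
v 3.214 1.471 -2.964
v 2.569 1.946 -1.953
v -1.197 2.926 1.124
v -0.634 2.847 1.598
v -1.26 4.095 2.55
v -1.823 4.174 2.076
v -0.519 3.068 1.383
v -1.145 4.316 2.336
v -0.538 3.262 1.117
v -1.164 4.51 2.07
v -0.687 3.389 0.853
v -1.313 4.637 1.805
v -0.937 3.424 0.642
v -1.564 4.672 1.594
v -1.239 3.361 0.526
v -1.865 4.609 1.479
v -1.533 3.211 0.529
v -2.159 4.459 1.482
v -1.76 3.005 0.65
v -2.386 4.253 1.602
v -1.875 2.784 0.864
v -2.501 4.032 1.817
v -1.856 2.59 1.13
v -2.482 3.838 2.083
v -1.707 2.463 1.395
v -2.333 3.711 2.347
v -1.456 2.428 1.606
v -2.083 3.676 2.558
v -1.155 2.491 1.721
v -1.781 3.739 2.674
v -0.861 2.641 1.718
v -1.487 3.889 2.671
f 2 1 5
f 2 5 3
f 3 5 6
f 3 6 4
f 5 1 7
f 5 7 6
f 6 7 8
f 6 8 4
f 7 1 9
f 7 9 8
f 8 9 10
f 8 10 4
f 9 1 11
f 9 11 10
f 10 11 12
f 10 12 4
f 11 1 13
f 11 13 12
f 12 13 14
f 12 14 4
f 13 1 15
f 13 15 14
f 14 15 16
f 14 16 4
f 15 1 17
f 15 17 16
f 16 17 18
f 16 18 4
f 17 1 2
f 17 2 18
f 18 2 3
f 18 3 4
f 20 19 23
f 20 23 21
f 21 23 24
f 21 24 22
f 23 19 25
f 23 25 24
f 24 25 26
f 24 26 22
f 25 19 27
f 25 27 26
f 26 27 28
f 26 28 22
f 27 19 29
f 27 29 28
f 28 29 30
f 28 30 22
f 29 19 31
f 29 31 30
f 30 31 32
f 30 32 22
f 31 19 33
f 31 33 32
f 32 33 34
f 32 34 22
f 33 19 35
f 33 35 34
f 34 35 36
f 34 36 22
f 35 19 37
f 35 37 36
f 36 37 38
f 36 38 22
f 37 19 39
f 37 39 38
f 38 39 40
f 38 40 22
f 39 19 41
f 39 41 40
f 40 41 42
f 40 42 22
f 41 19 43
f 41 43 42
f 42 43 44
f 42 44 22
f 43 19 45
f 43 45 44
f 44 45 46
f 44 46 22
f 45 19 47
f 45 47 46
f 46 47 48
f 46 48 22
f 47 19 20
f 47 20 48
f 48 20 21
f 48 21 22



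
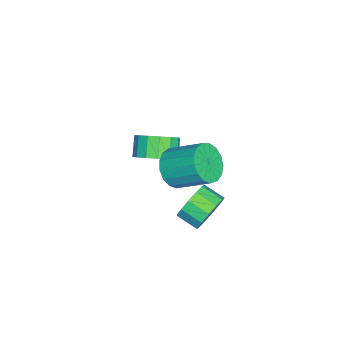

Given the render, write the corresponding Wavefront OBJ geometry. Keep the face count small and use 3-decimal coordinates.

v 0.708 0.809 -0.812
v 1.067 1.294 -1.647
v 1.31 2.876 -0.623
v 0.952 2.391 0.212
v 0.582 1.378 -1.661
v 0.825 2.96 -0.637
v 0.125 1.332 -1.481
v 0.368 2.914 -0.457
v -0.198 1.165 -1.147
v 0.045 2.747 -0.124
v -0.313 0.918 -0.737
v -0.07 2.5 0.287
v -0.194 0.645 -0.344
v 0.049 2.227 0.68
v 0.131 0.41 -0.058
v 0.374 1.992 0.966
v 0.589 0.266 0.055
v 0.832 1.848 1.079
v 1.074 0.247 -0.03
v 1.317 1.829 0.994
v 1.475 0.356 -0.295
v 1.719 1.938 0.729
v 1.701 0.569 -0.678
v 1.944 2.151 0.346
v 1.699 0.838 -1.091
v 1.943 2.42 -0.068
v 1.471 1.099 -1.441
v 1.714 2.681 -0.417
v -2.178 -0.799 -3.38
v -1.726 -0.039 -2.814
v -2.551 -0.161 -1.993
v -3.002 -0.921 -2.56
v -2.083 0.217 -3.134
v -2.908 0.095 -2.313
v -2.465 0.201 -3.52
v -3.29 0.079 -2.7
v -2.77 -0.083 -3.869
v -3.595 -0.205 -3.049
v -2.916 -0.559 -4.087
v -3.741 -0.681 -3.266
v -2.865 -1.099 -4.115
v -3.689 -1.221 -3.295
v -2.629 -1.559 -3.947
v -3.454 -1.681 -3.126
v -2.272 -1.815 -3.627
v -3.097 -1.937 -2.806
v -1.89 -1.799 -3.24
v -2.715 -1.921 -2.42
v -1.585 -1.515 -2.891
v -2.41 -1.637 -2.071
v -1.439 -1.039 -2.674
v -2.264 -1.161 -1.853
v -1.491 -0.499 -2.645
v -2.315 -0.621 -1.825
v 2.721 2.909 -1.518
v 3.404 2.982 -0.818
v 3.101 2.024 -0.423
v 2.419 1.951 -1.122
v 2.945 3.212 -0.613
v 2.643 2.254 -0.217
v 2.416 3.345 -0.695
v 2.113 2.387 -0.3
v 1.983 3.34 -1.039
v 1.681 2.382 -0.643
v 1.785 3.198 -1.534
v 1.482 2.24 -1.138
v 1.884 2.964 -2.024
v 1.581 2.006 -1.629
v 2.249 2.713 -2.354
v 1.946 1.755 -1.958
v 2.764 2.524 -2.418
v 2.461 1.566 -2.022
v 3.265 2.457 -2.196
v 2.962 1.499 -1.8
v 3.594 2.534 -1.759
v 3.291 1.575 -1.363
v 3.646 2.729 -1.246
v 3.343 1.771 -0.85
f 2 1 5
f 2 5 3
f 3 5 6
f 3 6 4
f 5 1 7
f 5 7 6
f 6 7 8
f 6 8 4
f 7 1 9
f 7 9 8
f 8 9 10
f 8 10 4
f 9 1 11
f 9 11 10
f 10 11 12
f 10 12 4
f 11 1 13
f 11 13 12
f 12 13 14
f 12 14 4
f 13 1 15
f 13 15 14
f 14 15 16
f 14 16 4
f 15 1 17
f 15 17 16
f 16 17 18
f 16 18 4
f 17 1 19
f 17 19 18
f 18 19 20
f 18 20 4
f 19 1 21
f 19 21 20
f 20 21 22
f 20 22 4
f 21 1 23
f 21 23 22
f 22 23 24
f 22 24 4
f 23 1 25
f 23 25 24
f 24 25 26
f 24 26 4
f 25 1 27
f 25 27 26
f 26 27 28
f 26 28 4
f 27 1 2
f 27 2 28
f 28 2 3
f 28 3 4
f 30 29 33
f 30 33 31
f 31 33 34
f 31 34 32
f 33 29 35
f 33 35 34
f 34 35 36
f 34 36 32
f 35 29 37
f 35 37 36
f 36 37 38
f 36 38 32
f 37 29 39
f 37 39 38
f 38 39 40
f 38 40 32
f 39 29 41
f 39 41 40
f 40 41 42
f 40 42 32
f 41 29 43
f 41 43 42
f 42 43 44
f 42 44 32
f 43 29 45
f 43 45 44
f 44 45 46
f 44 46 32
f 45 29 47
f 45 47 46
f 46 47 48
f 46 48 32
f 47 29 49
f 47 49 48
f 48 49 50
f 48 50 32
f 49 29 51
f 49 51 50
f 50 51 52
f 50 52 32
f 51 29 53
f 51 53 52
f 52 53 54
f 52 54 32
f 53 29 30
f 53 30 54
f 54 30 31
f 54 31 32
f 56 55 59
f 56 59 57
f 57 59 60
f 57 60 58
f 59 55 61
f 59 61 60
f 60 61 62
f 60 62 58
f 61 55 63
f 61 63 62
f 62 63 64
f 62 64 58
f 63 55 65
f 63 65 64
f 64 65 66
f 64 66 58
f 65 55 67
f 65 67 66
f 66 67 68
f 66 68 58
f 67 55 69
f 67 69 68
f 68 69 70
f 68 70 58
f 69 55 71
f 69 71 70
f 70 71 72
f 70 72 58
f 71 55 73
f 71 73 72
f 72 73 74
f 72 74 58
f 73 55 75
f 73 75 74
f 74 75 76
f 74 76 58
f 75 55 77
f 75 77 76
f 76 77 78
f 76 78 58
f 77 55 56
f 77 56 78
f 78 56 57
f 78 57 58



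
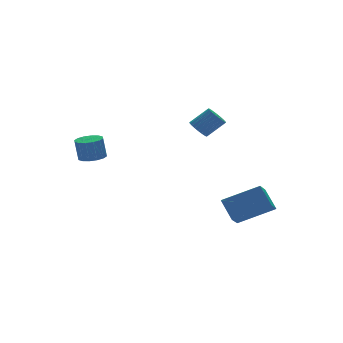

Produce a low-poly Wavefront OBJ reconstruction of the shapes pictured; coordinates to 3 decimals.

v -2.208 2.837 -1.063
v -1.489 2.758 -0.971
v -1.632 2.863 0.236
v -2.352 2.943 0.143
v -1.542 3.13 -1.01
v -1.685 3.235 0.197
v -1.773 3.424 -1.063
v -1.917 3.529 0.144
v -2.122 3.56 -1.116
v -2.265 3.666 0.091
v -2.493 3.503 -1.155
v -2.637 3.608 0.052
v -2.788 3.268 -1.17
v -2.932 3.373 0.037
v -2.928 2.917 -1.156
v -3.071 3.022 0.051
v -2.875 2.545 -1.117
v -3.018 2.65 0.09
v -2.643 2.251 -1.064
v -2.787 2.356 0.143
v -2.295 2.114 -1.011
v -2.438 2.22 0.196
v -1.923 2.172 -0.972
v -2.067 2.277 0.235
v -1.628 2.407 -0.957
v -1.772 2.512 0.25
v 2.329 0.278 0.866
v 2.753 0.221 0.417
v 3.654 -0.076 1.305
v 3.231 -0.018 1.754
v 2.775 0.456 0.473
v 3.676 0.159 1.361
v 2.729 0.663 0.589
v 3.63 0.366 1.477
v 2.622 0.812 0.747
v 3.524 0.515 1.635
v 2.471 0.879 0.923
v 3.372 0.583 1.811
v 2.298 0.855 1.09
v 3.199 0.559 1.979
v 2.13 0.744 1.224
v 3.031 0.447 2.112
v 1.992 0.561 1.303
v 2.894 0.264 2.191
v 1.906 0.336 1.315
v 2.807 0.039 2.203
v 1.884 0.101 1.259
v 2.785 -0.196 2.147
v 1.93 -0.106 1.143
v 2.831 -0.403 2.031
v 2.036 -0.255 0.985
v 2.938 -0.552 1.873
v 2.188 -0.323 0.809
v 3.089 -0.619 1.697
v 2.361 -0.299 0.641
v 3.262 -0.595 1.53
v 2.529 -0.187 0.508
v 3.43 -0.484 1.396
v 2.666 -0.004 0.429
v 3.568 -0.301 1.317
v 4.385 -3.37 -3.395
v 4.294 -2.43 -2.403
v 2.671 -2.534 -4.344
v 2.58 -1.594 -3.351
v 5.14 -2.586 -4.069
v 5.049 -1.646 -3.076
v 3.426 -1.75 -5.017
v 3.335 -0.81 -4.025
f 2 1 5
f 2 5 3
f 3 5 6
f 3 6 4
f 5 1 7
f 5 7 6
f 6 7 8
f 6 8 4
f 7 1 9
f 7 9 8
f 8 9 10
f 8 10 4
f 9 1 11
f 9 11 10
f 10 11 12
f 10 12 4
f 11 1 13
f 11 13 12
f 12 13 14
f 12 14 4
f 13 1 15
f 13 15 14
f 14 15 16
f 14 16 4
f 15 1 17
f 15 17 16
f 16 17 18
f 16 18 4
f 17 1 19
f 17 19 18
f 18 19 20
f 18 20 4
f 19 1 21
f 19 21 20
f 20 21 22
f 20 22 4
f 21 1 23
f 21 23 22
f 22 23 24
f 22 24 4
f 23 1 25
f 23 25 24
f 24 25 26
f 24 26 4
f 25 1 2
f 25 2 26
f 26 2 3
f 26 3 4
f 28 27 31
f 28 31 29
f 29 31 32
f 29 32 30
f 31 27 33
f 31 33 32
f 32 33 34
f 32 34 30
f 33 27 35
f 33 35 34
f 34 35 36
f 34 36 30
f 35 27 37
f 35 37 36
f 36 37 38
f 36 38 30
f 37 27 39
f 37 39 38
f 38 39 40
f 38 40 30
f 39 27 41
f 39 41 40
f 40 41 42
f 40 42 30
f 41 27 43
f 41 43 42
f 42 43 44
f 42 44 30
f 43 27 45
f 43 45 44
f 44 45 46
f 44 46 30
f 45 27 47
f 45 47 46
f 46 47 48
f 46 48 30
f 47 27 49
f 47 49 48
f 48 49 50
f 48 50 30
f 49 27 51
f 49 51 50
f 50 51 52
f 50 52 30
f 51 27 53
f 51 53 52
f 52 53 54
f 52 54 30
f 53 27 55
f 53 55 54
f 54 55 56
f 54 56 30
f 55 27 57
f 55 57 56
f 56 57 58
f 56 58 30
f 57 27 59
f 57 59 58
f 58 59 60
f 58 60 30
f 59 27 28
f 59 28 60
f 60 28 29
f 60 29 30
f 62 64 61
f 65 62 61
f 61 64 63
f 63 65 61
f 62 68 64
f 66 62 65
f 66 68 62
f 64 68 63
f 67 65 63
f 63 68 67
f 67 66 65
f 68 66 67



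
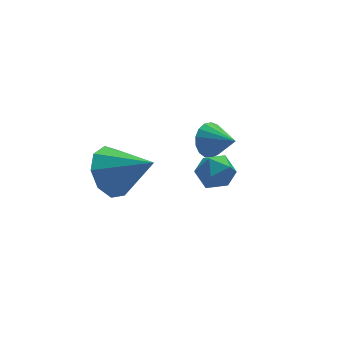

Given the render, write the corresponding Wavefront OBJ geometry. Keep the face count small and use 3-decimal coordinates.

v -2.079 2.804 -1.368
v -1.204 3.311 -1.717
v -1.021 1.676 -0.352
v -1.451 3.629 -1.106
v -1.992 3.562 -0.618
v -2.574 3.139 -0.48
v -2.924 2.56 -0.759
v -2.879 2.095 -1.322
v -2.46 1.961 -1.907
v -1.862 2.222 -2.239
v -1.366 2.755 -2.164
v 2.035 3.703 -1.89
v 2.292 4.137 -1.335
v 2.545 2.737 -1.37
v 1.97 4.03 -1.218
v 1.663 3.848 -1.255
v 1.441 3.633 -1.437
v 1.355 3.433 -1.723
v 1.425 3.296 -2.047
v 1.634 3.251 -2.335
v 1.935 3.311 -2.521
v 2.259 3.46 -2.563
v 2.532 3.664 -2.45
v 2.69 3.878 -2.209
v 2.699 4.051 -1.895
v 2.555 4.145 -1.58
v 0.459 0.998 -0.12
v 1.074 0.617 0.101
v 0.086 0.023 -0.761
v 0.701 -0.358 -0.54
v 0.16 -0.187 -0.038
v 0.391 0.415 0.358
v 0.769 0.225 -1.018
v 1 0.827 -0.622
v 1.266 0.139 -0.454
v 0.89 -0.116 0.152
v 0.27 0.756 -0.812
v -0.106 0.501 -0.206
f 2 1 4
f 2 4 3
f 4 1 5
f 4 5 3
f 5 1 6
f 5 6 3
f 6 1 7
f 6 7 3
f 7 1 8
f 7 8 3
f 8 1 9
f 8 9 3
f 9 1 10
f 9 10 3
f 10 1 11
f 10 11 3
f 11 1 2
f 11 2 3
f 13 12 15
f 13 15 14
f 15 12 16
f 15 16 14
f 16 12 17
f 16 17 14
f 17 12 18
f 17 18 14
f 18 12 19
f 18 19 14
f 19 12 20
f 19 20 14
f 20 12 21
f 20 21 14
f 21 12 22
f 21 22 14
f 22 12 23
f 22 23 14
f 23 12 24
f 23 24 14
f 24 12 25
f 24 25 14
f 25 12 26
f 25 26 14
f 26 12 13
f 26 13 14
f 27 38 32
f 27 32 28
f 27 28 34
f 27 34 37
f 27 37 38
f 28 32 36
f 32 38 31
f 38 37 29
f 37 34 33
f 34 28 35
f 30 36 31
f 30 31 29
f 30 29 33
f 30 33 35
f 30 35 36
f 31 36 32
f 29 31 38
f 33 29 37
f 35 33 34
f 36 35 28



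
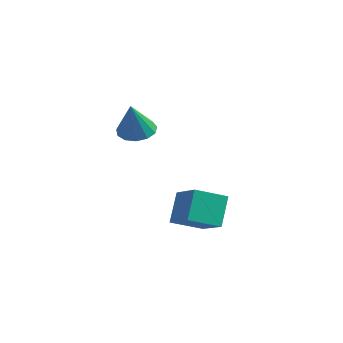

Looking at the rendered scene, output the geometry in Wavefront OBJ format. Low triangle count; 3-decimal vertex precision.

v 0.194 -3.447 -4.119
v -0.25 -2.476 -2.427
v 1.044 -1.906 -4.78
v 0.6 -0.935 -3.088
v 2.06 -4.105 -3.252
v 1.616 -3.134 -1.56
v 2.91 -2.564 -3.913
v 2.466 -1.593 -2.221
v -2.148 -3.426 1.723
v -1.503 -4.107 1.252
v -1.672 -4.314 3.657
v -1.175 -3.633 1.388
v -1.156 -3.094 1.631
v -1.452 -2.661 1.904
v -1.969 -2.47 2.119
v -2.543 -2.583 2.208
v -2.992 -2.963 2.144
v -3.172 -3.491 1.946
v -3.028 -3.998 1.678
v -2.604 -4.323 1.424
v -2.035 -4.364 1.265
f 2 4 1
f 5 2 1
f 1 4 3
f 3 5 1
f 2 8 4
f 6 2 5
f 6 8 2
f 4 8 3
f 7 5 3
f 3 8 7
f 7 6 5
f 8 6 7
f 10 9 12
f 10 12 11
f 12 9 13
f 12 13 11
f 13 9 14
f 13 14 11
f 14 9 15
f 14 15 11
f 15 9 16
f 15 16 11
f 16 9 17
f 16 17 11
f 17 9 18
f 17 18 11
f 18 9 19
f 18 19 11
f 19 9 20
f 19 20 11
f 20 9 21
f 20 21 11
f 21 9 10
f 21 10 11



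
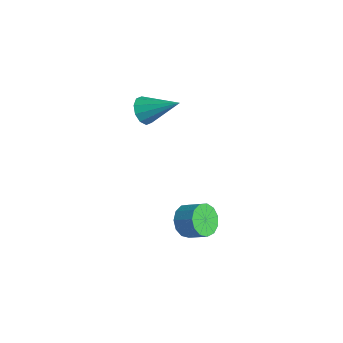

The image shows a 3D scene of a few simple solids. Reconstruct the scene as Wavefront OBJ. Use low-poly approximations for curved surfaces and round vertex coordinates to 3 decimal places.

v 0.465 -1.841 -3.107
v 0.857 -1.612 -3.86
v 1.688 -1.151 -3.287
v 1.295 -1.379 -2.533
v 0.562 -1.234 -3.736
v 1.393 -0.772 -3.163
v 0.235 -1.048 -3.413
v 1.066 -0.587 -2.839
v -0.018 -1.114 -2.992
v 0.812 -0.653 -2.418
v -0.119 -1.411 -2.607
v 0.712 -0.949 -2.034
v -0.034 -1.844 -2.381
v 0.797 -1.382 -1.808
v 0.209 -2.276 -2.386
v 1.04 -1.815 -1.813
v 0.533 -2.57 -2.619
v 1.364 -2.108 -2.046
v 0.836 -2.632 -3.007
v 1.667 -2.171 -2.434
v 1.02 -2.443 -3.427
v 1.851 -1.982 -2.853
v 1.028 -2.063 -3.745
v 1.859 -1.601 -3.171
v -2.635 -2.268 2.631
v -2.062 -2.471 2.141
v -1.385 -1.152 3.629
v -2.275 -2.075 1.966
v -2.625 -1.753 2.044
v -2.979 -1.628 2.347
v -3.201 -1.747 2.757
v -3.207 -2.064 3.12
v -2.995 -2.46 3.295
v -2.644 -2.782 3.217
v -2.291 -2.907 2.915
v -2.068 -2.789 2.504
f 2 1 5
f 2 5 3
f 3 5 6
f 3 6 4
f 5 1 7
f 5 7 6
f 6 7 8
f 6 8 4
f 7 1 9
f 7 9 8
f 8 9 10
f 8 10 4
f 9 1 11
f 9 11 10
f 10 11 12
f 10 12 4
f 11 1 13
f 11 13 12
f 12 13 14
f 12 14 4
f 13 1 15
f 13 15 14
f 14 15 16
f 14 16 4
f 15 1 17
f 15 17 16
f 16 17 18
f 16 18 4
f 17 1 19
f 17 19 18
f 18 19 20
f 18 20 4
f 19 1 21
f 19 21 20
f 20 21 22
f 20 22 4
f 21 1 23
f 21 23 22
f 22 23 24
f 22 24 4
f 23 1 2
f 23 2 24
f 24 2 3
f 24 3 4
f 26 25 28
f 26 28 27
f 28 25 29
f 28 29 27
f 29 25 30
f 29 30 27
f 30 25 31
f 30 31 27
f 31 25 32
f 31 32 27
f 32 25 33
f 32 33 27
f 33 25 34
f 33 34 27
f 34 25 35
f 34 35 27
f 35 25 36
f 35 36 27
f 36 25 26
f 36 26 27



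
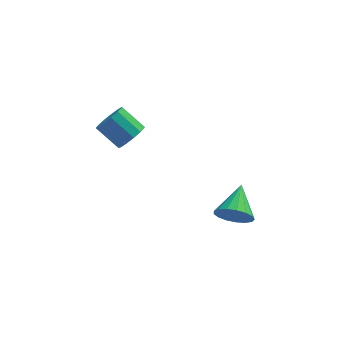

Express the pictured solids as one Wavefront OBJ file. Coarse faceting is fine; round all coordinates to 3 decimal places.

v 3.032 -1.728 -3.698
v 3.62 -1.484 -4.521
v 3.448 0.028 -2.882
v 3.167 -1.319 -4.645
v 2.683 -1.248 -4.552
v 2.279 -1.287 -4.263
v 2.048 -1.426 -3.845
v 2.042 -1.635 -3.393
v 2.263 -1.865 -3.011
v 2.661 -2.063 -2.787
v 3.143 -2.185 -2.771
v 3.6 -2.202 -2.967
v 3.927 -2.11 -3.331
v 4.049 -1.931 -3.779
v 3.938 -1.705 -4.209
v -1.962 -0.972 1.912
v -1.526 -1.272 2.615
v -2.622 -0.629 3.57
v -3.058 -0.328 2.868
v -1.344 -0.82 2.52
v -2.44 -0.177 3.475
v -1.358 -0.417 2.232
v -2.454 0.226 3.188
v -1.564 -0.19 1.843
v -2.66 0.453 2.798
v -1.896 -0.211 1.475
v -2.993 0.432 2.431
v -2.249 -0.473 1.247
v -3.346 0.17 2.202
v -2.511 -0.894 1.229
v -3.608 -0.251 2.185
v -2.599 -1.339 1.429
v -3.695 -0.696 2.384
v -2.484 -1.668 1.782
v -3.58 -1.025 2.737
v -2.203 -1.775 2.176
v -3.3 -1.132 3.132
v -1.846 -1.628 2.487
v -2.942 -0.985 3.442
f 2 1 4
f 2 4 3
f 4 1 5
f 4 5 3
f 5 1 6
f 5 6 3
f 6 1 7
f 6 7 3
f 7 1 8
f 7 8 3
f 8 1 9
f 8 9 3
f 9 1 10
f 9 10 3
f 10 1 11
f 10 11 3
f 11 1 12
f 11 12 3
f 12 1 13
f 12 13 3
f 13 1 14
f 13 14 3
f 14 1 15
f 14 15 3
f 15 1 2
f 15 2 3
f 17 16 20
f 17 20 18
f 18 20 21
f 18 21 19
f 20 16 22
f 20 22 21
f 21 22 23
f 21 23 19
f 22 16 24
f 22 24 23
f 23 24 25
f 23 25 19
f 24 16 26
f 24 26 25
f 25 26 27
f 25 27 19
f 26 16 28
f 26 28 27
f 27 28 29
f 27 29 19
f 28 16 30
f 28 30 29
f 29 30 31
f 29 31 19
f 30 16 32
f 30 32 31
f 31 32 33
f 31 33 19
f 32 16 34
f 32 34 33
f 33 34 35
f 33 35 19
f 34 16 36
f 34 36 35
f 35 36 37
f 35 37 19
f 36 16 38
f 36 38 37
f 37 38 39
f 37 39 19
f 38 16 17
f 38 17 39
f 39 17 18
f 39 18 19



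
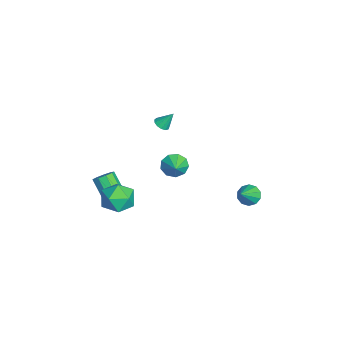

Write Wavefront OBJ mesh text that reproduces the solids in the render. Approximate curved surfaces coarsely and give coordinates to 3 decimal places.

v -3.913 -0.511 2.173
v -3.408 -0.581 2.175
v -3.827 0.131 3.087
v -3.457 -0.347 2.015
v -3.651 -0.166 1.905
v -3.928 -0.093 1.881
v -4.2 -0.154 1.949
v -4.382 -0.328 2.089
v -4.414 -0.56 2.255
v -4.288 -0.776 2.395
v -4.043 -0.909 2.465
v -3.756 -0.915 2.442
v -3.52 -0.793 2.334
v 2.438 -2.387 2.137
v 3.43 -2.677 2.261
v 2.13 -3.803 1.279
v 3.122 -4.093 1.403
v 2.481 -4.068 2.222
v 2.671 -3.193 2.753
v 2.889 -3.287 0.787
v 3.079 -2.412 1.318
v 3.708 -3.234 1.426
v 3.456 -3.717 2.314
v 2.104 -2.763 1.226
v 1.852 -3.246 2.114
v 0.424 3.919 -0.541
v 0.899 3.868 -1.039
v 1.436 3.341 0.481
v 0.937 4.253 -0.86
v 0.779 4.51 -0.558
v 0.486 4.541 -0.25
v 0.169 4.335 -0.053
v -0.051 3.969 -0.043
v -0.089 3.584 -0.222
v 0.069 3.327 -0.524
v 0.362 3.296 -0.832
v 0.679 3.503 -1.029
v 1.045 -3.289 0.067
v 1.515 -3.153 0.479
v 0.585 -3.775 1.745
v 0.115 -3.911 1.333
v 1.242 -2.812 0.446
v 0.312 -3.435 1.712
v 0.877 -2.695 0.235
v -0.053 -3.317 1.501
v 0.59 -2.855 -0.054
v -0.34 -3.478 1.212
v 0.516 -3.219 -0.287
v -0.414 -3.841 0.979
v 0.69 -3.615 -0.354
v -0.24 -4.237 0.912
v 1.03 -3.858 -0.224
v 0.1 -4.481 1.042
v 1.377 -3.836 0.042
v 0.447 -4.458 1.308
v 1.568 -3.557 0.32
v 0.638 -4.179 1.586
v 1.618 -0.19 3.277
v 1.903 -0.641 2.736
v 2.502 -0.19 3.743
v 1.971 -0.143 2.606
v 1.874 0.334 2.79
v 1.657 0.565 3.202
v 1.421 0.443 3.649
v 1.278 0.025 3.922
v 1.293 -0.494 3.893
v 1.46 -0.871 3.576
v 1.701 -0.929 3.119
f 2 1 4
f 2 4 3
f 4 1 5
f 4 5 3
f 5 1 6
f 5 6 3
f 6 1 7
f 6 7 3
f 7 1 8
f 7 8 3
f 8 1 9
f 8 9 3
f 9 1 10
f 9 10 3
f 10 1 11
f 10 11 3
f 11 1 12
f 11 12 3
f 12 1 13
f 12 13 3
f 13 1 2
f 13 2 3
f 14 25 19
f 14 19 15
f 14 15 21
f 14 21 24
f 14 24 25
f 15 19 23
f 19 25 18
f 25 24 16
f 24 21 20
f 21 15 22
f 17 23 18
f 17 18 16
f 17 16 20
f 17 20 22
f 17 22 23
f 18 23 19
f 16 18 25
f 20 16 24
f 22 20 21
f 23 22 15
f 27 26 29
f 27 29 28
f 29 26 30
f 29 30 28
f 30 26 31
f 30 31 28
f 31 26 32
f 31 32 28
f 32 26 33
f 32 33 28
f 33 26 34
f 33 34 28
f 34 26 35
f 34 35 28
f 35 26 36
f 35 36 28
f 36 26 37
f 36 37 28
f 37 26 27
f 37 27 28
f 39 38 42
f 39 42 40
f 40 42 43
f 40 43 41
f 42 38 44
f 42 44 43
f 43 44 45
f 43 45 41
f 44 38 46
f 44 46 45
f 45 46 47
f 45 47 41
f 46 38 48
f 46 48 47
f 47 48 49
f 47 49 41
f 48 38 50
f 48 50 49
f 49 50 51
f 49 51 41
f 50 38 52
f 50 52 51
f 51 52 53
f 51 53 41
f 52 38 54
f 52 54 53
f 53 54 55
f 53 55 41
f 54 38 56
f 54 56 55
f 55 56 57
f 55 57 41
f 56 38 39
f 56 39 57
f 57 39 40
f 57 40 41
f 59 58 61
f 59 61 60
f 61 58 62
f 61 62 60
f 62 58 63
f 62 63 60
f 63 58 64
f 63 64 60
f 64 58 65
f 64 65 60
f 65 58 66
f 65 66 60
f 66 58 67
f 66 67 60
f 67 58 68
f 67 68 60
f 68 58 59
f 68 59 60



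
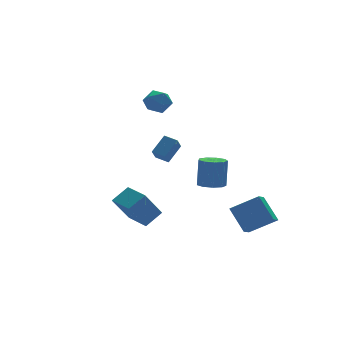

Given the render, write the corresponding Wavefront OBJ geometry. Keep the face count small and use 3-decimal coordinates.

v 2.856 -4.469 -4.893
v 4.462 -5.215 -3.822
v 2.527 -3.116 -3.458
v 4.134 -3.861 -2.387
v 3.586 -3.699 -5.453
v 5.193 -4.444 -4.382
v 3.258 -2.345 -4.018
v 4.864 -3.091 -2.947
v -4.695 -4.596 -1.356
v -3.559 -4.355 -0.573
v -5.058 -2.864 -1.363
v -3.922 -2.622 -0.581
v -3.518 -4.358 -3.139
v -2.382 -4.116 -2.357
v -3.881 -2.625 -3.147
v -2.745 -2.384 -2.364
v -1.805 -1.296 1.454
v -0.777 -0.82 2.436
v -1.31 -0.687 0.641
v -0.282 -0.211 1.624
v -1.258 -2.029 1.236
v -0.23 -1.553 2.219
v -0.763 -1.42 0.424
v 0.265 -0.944 1.406
v 3.148 0.803 -3.231
v 3.733 1.51 -3.433
v 3.998 1.864 -1.431
v 3.412 1.157 -1.229
v 3.13 1.729 -3.392
v 3.394 2.083 -1.391
v 2.535 1.514 -3.276
v 2.8 1.869 -1.274
v 2.227 0.967 -3.138
v 2.491 1.321 -1.137
v 2.35 0.343 -3.044
v 2.614 0.697 -1.042
v 2.846 -0.066 -3.037
v 3.11 0.288 -1.035
v 3.483 -0.068 -3.121
v 3.747 0.286 -1.119
v 3.964 0.337 -3.256
v 4.228 0.691 -1.254
v 4.063 0.96 -3.379
v 4.327 1.314 -1.378
v 0.148 3.345 2.867
v 0.612 3.893 3.591
v 0.228 2.007 3.829
v 0.692 2.555 4.553
v -0.289 2.727 4.334
v -0.338 3.554 3.739
v 1.178 2.346 3.681
v 1.129 3.173 3.086
v 1.249 3.276 4.094
v 0.342 3.511 4.497
v 0.498 2.389 2.923
v -0.409 2.624 3.326
f 2 4 1
f 5 2 1
f 1 4 3
f 3 5 1
f 2 8 4
f 6 2 5
f 6 8 2
f 4 8 3
f 7 5 3
f 3 8 7
f 7 6 5
f 8 6 7
f 10 12 9
f 13 10 9
f 9 12 11
f 11 13 9
f 10 16 12
f 14 10 13
f 14 16 10
f 12 16 11
f 15 13 11
f 11 16 15
f 15 14 13
f 16 14 15
f 18 20 17
f 21 18 17
f 17 20 19
f 19 21 17
f 18 24 20
f 22 18 21
f 22 24 18
f 20 24 19
f 23 21 19
f 19 24 23
f 23 22 21
f 24 22 23
f 26 25 29
f 26 29 27
f 27 29 30
f 27 30 28
f 29 25 31
f 29 31 30
f 30 31 32
f 30 32 28
f 31 25 33
f 31 33 32
f 32 33 34
f 32 34 28
f 33 25 35
f 33 35 34
f 34 35 36
f 34 36 28
f 35 25 37
f 35 37 36
f 36 37 38
f 36 38 28
f 37 25 39
f 37 39 38
f 38 39 40
f 38 40 28
f 39 25 41
f 39 41 40
f 40 41 42
f 40 42 28
f 41 25 43
f 41 43 42
f 42 43 44
f 42 44 28
f 43 25 26
f 43 26 44
f 44 26 27
f 44 27 28
f 45 56 50
f 45 50 46
f 45 46 52
f 45 52 55
f 45 55 56
f 46 50 54
f 50 56 49
f 56 55 47
f 55 52 51
f 52 46 53
f 48 54 49
f 48 49 47
f 48 47 51
f 48 51 53
f 48 53 54
f 49 54 50
f 47 49 56
f 51 47 55
f 53 51 52
f 54 53 46



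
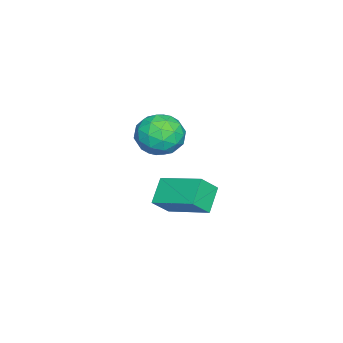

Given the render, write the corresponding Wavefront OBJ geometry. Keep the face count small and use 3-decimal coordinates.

v 1.288 -1.725 0.526
v 1.965 -1.654 -0.1
v 2.075 -2.766 1.26
v 2.752 -2.695 0.634
v 2.587 -1.996 1.218
v 2.101 -1.353 0.764
v 1.939 -3.067 0.396
v 1.453 -2.424 -0.058
v 2.368 -2.484 -0.181
v 2.768 -1.822 0.328
v 1.272 -2.598 0.832
v 1.672 -1.936 1.341
v 1.557 -1.598 0.148
v 2.483 -2.822 1.012
v 2.385 -2.411 1.355
v 2.784 -2.369 0.987
v 1.637 -1.421 0.656
v 2.035 -1.38 0.288
v 2.401 -1.581 1.063
v 2.005 -3.04 0.872
v 2.403 -2.999 0.504
v 1.256 -2.051 0.173
v 1.655 -2.009 -0.195
v 1.639 -2.839 0.097
v 2.193 -2.044 -0.267
v 2.655 -2.656 0.165
v 2.177 -2.874 0.025
v 1.891 -2.496 -0.242
v 2.428 -1.655 0.032
v 2.89 -2.267 0.464
v 2.793 -1.856 0.807
v 2.507 -1.478 0.54
v 2.665 -2.143 -0.015
v 1.15 -2.153 0.696
v 1.612 -2.765 1.128
v 1.533 -2.942 0.62
v 1.247 -2.564 0.353
v 1.385 -1.764 0.995
v 1.847 -2.376 1.427
v 2.149 -1.924 1.402
v 1.863 -1.546 1.135
v 1.375 -2.277 1.175
v -0.387 -2.341 -3.576
v 0.143 -2.79 -2.869
v 0.169 -0.693 -2.946
v 0.698 -1.141 -2.24
v 0.522 -2.379 -4.28
v 1.051 -2.827 -3.574
v 1.077 -0.73 -3.651
v 1.607 -1.179 -2.944
f 1 38 17
f 38 12 41
f 17 41 6
f 38 41 17
f 1 17 13
f 17 6 18
f 13 18 2
f 17 18 13
f 1 13 22
f 13 2 23
f 22 23 8
f 13 23 22
f 1 22 34
f 22 8 37
f 34 37 11
f 22 37 34
f 1 34 38
f 34 11 42
f 38 42 12
f 34 42 38
f 2 18 29
f 18 6 32
f 29 32 10
f 18 32 29
f 6 41 19
f 41 12 40
f 19 40 5
f 41 40 19
f 12 42 39
f 42 11 35
f 39 35 3
f 42 35 39
f 11 37 36
f 37 8 24
f 36 24 7
f 37 24 36
f 8 23 28
f 23 2 25
f 28 25 9
f 23 25 28
f 4 30 16
f 30 10 31
f 16 31 5
f 30 31 16
f 4 16 14
f 16 5 15
f 14 15 3
f 16 15 14
f 4 14 21
f 14 3 20
f 21 20 7
f 14 20 21
f 4 21 26
f 21 7 27
f 26 27 9
f 21 27 26
f 4 26 30
f 26 9 33
f 30 33 10
f 26 33 30
f 5 31 19
f 31 10 32
f 19 32 6
f 31 32 19
f 3 15 39
f 15 5 40
f 39 40 12
f 15 40 39
f 7 20 36
f 20 3 35
f 36 35 11
f 20 35 36
f 9 27 28
f 27 7 24
f 28 24 8
f 27 24 28
f 10 33 29
f 33 9 25
f 29 25 2
f 33 25 29
f 44 46 43
f 47 44 43
f 43 46 45
f 45 47 43
f 44 50 46
f 48 44 47
f 48 50 44
f 46 50 45
f 49 47 45
f 45 50 49
f 49 48 47
f 50 48 49

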